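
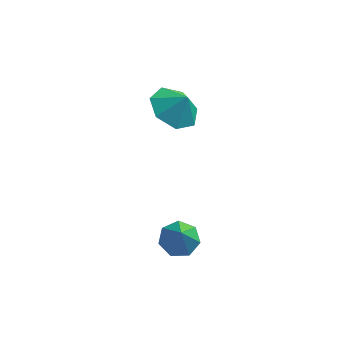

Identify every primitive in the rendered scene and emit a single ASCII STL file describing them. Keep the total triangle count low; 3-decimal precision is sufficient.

solid 
facet normal -0.128 0.482 -0.867
outer loop
vertex -2.067 0.307 -3.682
vertex -2.596 -0.27 -3.925
vertex -2.749 0.424 -3.516
endloop
endfacet
facet normal 0.285 0.556 0.781
outer loop
vertex -2.067 0.307 -3.682
vertex -2.749 0.424 -3.516
vertex -2.404 -0.99 -2.635
endloop
endfacet
facet normal -0.129 0.482 -0.866
outer loop
vertex -2.749 0.424 -3.516
vertex -2.596 -0.27 -3.925
vertex -3.316 0.017 -3.658
endloop
endfacet
facet normal -0.472 0.380 0.795
outer loop
vertex -2.749 0.424 -3.516
vertex -3.316 0.017 -3.658
vertex -2.404 -0.99 -2.635
endloop
endfacet
facet normal -0.129 0.483 -0.866
outer loop
vertex -3.316 0.017 -3.658
vertex -2.596 -0.27 -3.925
vertex -3.341 -0.605 -4.001
endloop
endfacet
facet normal -0.831 -0.243 0.501
outer loop
vertex -3.316 0.017 -3.658
vertex -3.341 -0.605 -4.001
vertex -2.404 -0.99 -2.635
endloop
endfacet
facet normal -0.128 0.482 -0.867
outer loop
vertex -3.341 -0.605 -4.001
vertex -2.596 -0.27 -3.925
vertex -2.805 -0.976 -4.287
endloop
endfacet
facet normal -0.521 -0.845 0.119
outer loop
vertex -3.341 -0.605 -4.001
vertex -2.805 -0.976 -4.287
vertex -2.404 -0.99 -2.635
endloop
endfacet
facet normal -0.130 0.483 -0.866
outer loop
vertex -2.805 -0.976 -4.287
vertex -2.596 -0.27 -3.925
vertex -2.112 -0.815 -4.301
endloop
endfacet
facet normal 0.225 -0.972 -0.063
outer loop
vertex -2.805 -0.976 -4.287
vertex -2.112 -0.815 -4.301
vertex -2.404 -0.99 -2.635
endloop
endfacet
facet normal -0.129 0.483 -0.866
outer loop
vertex -2.112 -0.815 -4.301
vertex -2.596 -0.27 -3.925
vertex -1.783 -0.244 -4.032
endloop
endfacet
facet normal 0.843 -0.529 0.092
outer loop
vertex -2.112 -0.815 -4.301
vertex -1.783 -0.244 -4.032
vertex -2.404 -0.99 -2.635
endloop
endfacet
facet normal -0.129 0.483 -0.866
outer loop
vertex -1.783 -0.244 -4.032
vertex -2.596 -0.27 -3.925
vertex -2.067 0.307 -3.682
endloop
endfacet
facet normal 0.871 0.152 0.468
outer loop
vertex -1.783 -0.244 -4.032
vertex -2.067 0.307 -3.682
vertex -2.404 -0.99 -2.635
endloop
endfacet
facet normal -0.533 0.060 -0.844
outer loop
vertex -2.485 2.408 0.688
vertex -3.339 2.781 1.254
vertex -2.534 3.348 0.786
endloop
endfacet
facet normal 0.977 0.029 0.211
outer loop
vertex -2.485 2.408 0.688
vertex -2.534 3.348 0.786
vertex -2.801 2.719 2.106
endloop
endfacet
facet normal -0.533 0.061 -0.844
outer loop
vertex -2.534 3.348 0.786
vertex -3.339 2.781 1.254
vertex -3.189 3.86 1.237
endloop
endfacet
facet normal 0.720 0.558 0.412
outer loop
vertex -2.534 3.348 0.786
vertex -3.189 3.86 1.237
vertex -2.801 2.719 2.106
endloop
endfacet
facet normal -0.533 0.061 -0.844
outer loop
vertex -3.189 3.86 1.237
vertex -3.339 2.781 1.254
vertex -3.957 3.56 1.7
endloop
endfacet
facet normal 0.201 0.636 0.745
outer loop
vertex -3.189 3.86 1.237
vertex -3.957 3.56 1.7
vertex -2.801 2.719 2.106
endloop
endfacet
facet normal -0.532 0.061 -0.844
outer loop
vertex -3.957 3.56 1.7
vertex -3.339 2.781 1.254
vertex -4.26 2.672 1.827
endloop
endfacet
facet normal -0.190 0.202 0.961
outer loop
vertex -3.957 3.56 1.7
vertex -4.26 2.672 1.827
vertex -2.801 2.719 2.106
endloop
endfacet
facet normal -0.532 0.060 -0.844
outer loop
vertex -4.26 2.672 1.827
vertex -3.339 2.781 1.254
vertex -3.869 1.867 1.523
endloop
endfacet
facet normal -0.158 -0.415 0.896
outer loop
vertex -4.26 2.672 1.827
vertex -3.869 1.867 1.523
vertex -2.801 2.719 2.106
endloop
endfacet
facet normal -0.533 0.061 -0.844
outer loop
vertex -3.869 1.867 1.523
vertex -3.339 2.781 1.254
vertex -3.079 1.749 1.015
endloop
endfacet
facet normal 0.273 -0.752 0.599
outer loop
vertex -3.869 1.867 1.523
vertex -3.079 1.749 1.015
vertex -2.801 2.719 2.106
endloop
endfacet
facet normal -0.533 0.061 -0.844
outer loop
vertex -3.079 1.749 1.015
vertex -3.339 2.781 1.254
vertex -2.485 2.408 0.688
endloop
endfacet
facet normal 0.778 -0.555 0.295
outer loop
vertex -3.079 1.749 1.015
vertex -2.485 2.408 0.688
vertex -2.801 2.719 2.106
endloop
endfacet

endsolid


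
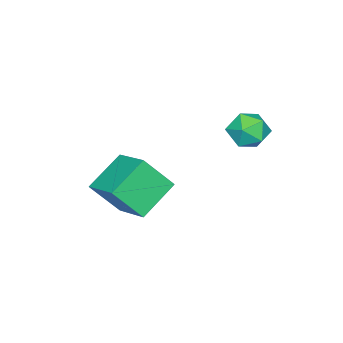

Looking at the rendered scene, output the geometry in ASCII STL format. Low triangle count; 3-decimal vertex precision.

solid 
facet normal -0.131 0.967 0.219
outer loop
vertex -2.294 -0.007 3.687
vertex -3.023 -0.105 3.682
vertex -2.644 -0.195 4.307
endloop
endfacet
facet normal 0.481 0.726 0.492
outer loop
vertex -2.294 -0.007 3.687
vertex -2.644 -0.195 4.307
vertex -2.0 -0.508 4.139
endloop
endfacet
facet normal 0.878 0.476 -0.044
outer loop
vertex -2.294 -0.007 3.687
vertex -2.0 -0.508 4.139
vertex -1.98 -0.612 3.41
endloop
endfacet
facet normal 0.511 0.563 -0.650
outer loop
vertex -2.294 -0.007 3.687
vertex -1.98 -0.612 3.41
vertex -2.613 -0.363 3.128
endloop
endfacet
facet normal -0.113 0.866 -0.487
outer loop
vertex -2.294 -0.007 3.687
vertex -2.613 -0.363 3.128
vertex -3.023 -0.105 3.682
endloop
endfacet
facet normal 0.329 0.179 0.927
outer loop
vertex -2.0 -0.508 4.139
vertex -2.644 -0.195 4.307
vertex -2.547 -0.917 4.412
endloop
endfacet
facet normal -0.663 0.570 0.484
outer loop
vertex -2.644 -0.195 4.307
vertex -3.023 -0.105 3.682
vertex -3.18 -0.668 4.13
endloop
endfacet
facet normal -0.633 0.407 -0.658
outer loop
vertex -3.023 -0.105 3.682
vertex -2.613 -0.363 3.128
vertex -3.16 -0.772 3.401
endloop
endfacet
facet normal 0.378 -0.083 -0.922
outer loop
vertex -2.613 -0.363 3.128
vertex -1.98 -0.612 3.41
vertex -2.516 -1.085 3.233
endloop
endfacet
facet normal 0.973 -0.225 0.059
outer loop
vertex -1.98 -0.612 3.41
vertex -2.0 -0.508 4.139
vertex -2.137 -1.175 3.858
endloop
endfacet
facet normal -0.511 -0.563 0.650
outer loop
vertex -2.866 -1.273 3.853
vertex -2.547 -0.917 4.412
vertex -3.18 -0.668 4.13
endloop
endfacet
facet normal -0.878 -0.476 0.044
outer loop
vertex -2.866 -1.273 3.853
vertex -3.18 -0.668 4.13
vertex -3.16 -0.772 3.401
endloop
endfacet
facet normal -0.481 -0.726 -0.492
outer loop
vertex -2.866 -1.273 3.853
vertex -3.16 -0.772 3.401
vertex -2.516 -1.085 3.233
endloop
endfacet
facet normal 0.131 -0.967 -0.219
outer loop
vertex -2.866 -1.273 3.853
vertex -2.516 -1.085 3.233
vertex -2.137 -1.175 3.858
endloop
endfacet
facet normal 0.113 -0.866 0.487
outer loop
vertex -2.866 -1.273 3.853
vertex -2.137 -1.175 3.858
vertex -2.547 -0.917 4.412
endloop
endfacet
facet normal -0.378 0.083 0.922
outer loop
vertex -3.18 -0.668 4.13
vertex -2.547 -0.917 4.412
vertex -2.644 -0.195 4.307
endloop
endfacet
facet normal -0.973 0.225 -0.059
outer loop
vertex -3.16 -0.772 3.401
vertex -3.18 -0.668 4.13
vertex -3.023 -0.105 3.682
endloop
endfacet
facet normal -0.329 -0.179 -0.927
outer loop
vertex -2.516 -1.085 3.233
vertex -3.16 -0.772 3.401
vertex -2.613 -0.363 3.128
endloop
endfacet
facet normal 0.663 -0.570 -0.484
outer loop
vertex -2.137 -1.175 3.858
vertex -2.516 -1.085 3.233
vertex -1.98 -0.612 3.41
endloop
endfacet
facet normal 0.633 -0.407 0.658
outer loop
vertex -2.547 -0.917 4.412
vertex -2.137 -1.175 3.858
vertex -2.0 -0.508 4.139
endloop
endfacet
facet normal -0.842 0.165 0.513
outer loop
vertex -1.848 -4.751 1.554
vertex -1.231 -3.462 2.153
vertex -2.375 -3.983 0.443
endloop
endfacet
facet normal -0.398 -0.832 -0.386
outer loop
vertex -1.069 -4.238 -0.353
vertex -1.848 -4.751 1.554
vertex -2.375 -3.983 0.443
endloop
endfacet
facet normal -0.842 0.165 0.513
outer loop
vertex -2.375 -3.983 0.443
vertex -1.231 -3.462 2.153
vertex -1.758 -2.694 1.042
endloop
endfacet
facet normal -0.363 0.530 -0.766
outer loop
vertex -1.758 -2.694 1.042
vertex -1.069 -4.238 -0.353
vertex -2.375 -3.983 0.443
endloop
endfacet
facet normal 0.363 -0.530 0.766
outer loop
vertex -1.848 -4.751 1.554
vertex 0.075 -3.717 1.357
vertex -1.231 -3.462 2.153
endloop
endfacet
facet normal -0.398 -0.832 -0.386
outer loop
vertex -0.542 -5.006 0.758
vertex -1.848 -4.751 1.554
vertex -1.069 -4.238 -0.353
endloop
endfacet
facet normal 0.363 -0.530 0.766
outer loop
vertex -0.542 -5.006 0.758
vertex 0.075 -3.717 1.357
vertex -1.848 -4.751 1.554
endloop
endfacet
facet normal 0.398 0.832 0.386
outer loop
vertex -1.231 -3.462 2.153
vertex 0.075 -3.717 1.357
vertex -1.758 -2.694 1.042
endloop
endfacet
facet normal -0.363 0.530 -0.766
outer loop
vertex -0.452 -2.949 0.246
vertex -1.069 -4.238 -0.353
vertex -1.758 -2.694 1.042
endloop
endfacet
facet normal 0.398 0.832 0.386
outer loop
vertex -1.758 -2.694 1.042
vertex 0.075 -3.717 1.357
vertex -0.452 -2.949 0.246
endloop
endfacet
facet normal 0.842 -0.165 -0.513
outer loop
vertex -0.452 -2.949 0.246
vertex -0.542 -5.006 0.758
vertex -1.069 -4.238 -0.353
endloop
endfacet
facet normal 0.842 -0.165 -0.513
outer loop
vertex 0.075 -3.717 1.357
vertex -0.542 -5.006 0.758
vertex -0.452 -2.949 0.246
endloop
endfacet

endsolid


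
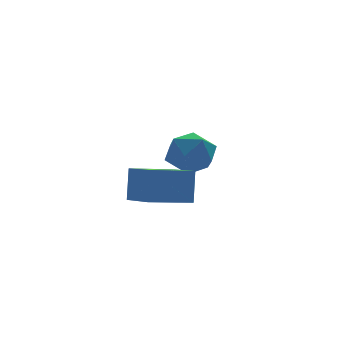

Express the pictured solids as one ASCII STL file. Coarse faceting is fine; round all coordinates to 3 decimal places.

solid 
facet normal -0.979 -0.033 0.202
outer loop
vertex 0.376 -2.653 -1.888
vertex 0.232 -1.168 -2.343
vertex 0.125 -3.069 -3.169
endloop
endfacet
facet normal 0.092 -0.952 0.291
outer loop
vertex 1.808 -3.012 -3.517
vertex 0.376 -2.653 -1.888
vertex 0.125 -3.069 -3.169
endloop
endfacet
facet normal -0.979 -0.033 0.203
outer loop
vertex 0.125 -3.069 -3.169
vertex 0.232 -1.168 -2.343
vertex -0.019 -1.584 -3.623
endloop
endfacet
facet normal -0.183 -0.304 -0.935
outer loop
vertex -0.019 -1.584 -3.623
vertex 1.808 -3.012 -3.517
vertex 0.125 -3.069 -3.169
endloop
endfacet
facet normal 0.183 0.304 0.935
outer loop
vertex 0.376 -2.653 -1.888
vertex 1.915 -1.111 -2.691
vertex 0.232 -1.168 -2.343
endloop
endfacet
facet normal 0.093 -0.952 0.291
outer loop
vertex 2.059 -2.596 -2.237
vertex 0.376 -2.653 -1.888
vertex 1.808 -3.012 -3.517
endloop
endfacet
facet normal 0.184 0.304 0.935
outer loop
vertex 2.059 -2.596 -2.237
vertex 1.915 -1.111 -2.691
vertex 0.376 -2.653 -1.888
endloop
endfacet
facet normal -0.092 0.952 -0.291
outer loop
vertex 0.232 -1.168 -2.343
vertex 1.915 -1.111 -2.691
vertex -0.019 -1.584 -3.623
endloop
endfacet
facet normal -0.184 -0.304 -0.935
outer loop
vertex 1.664 -1.527 -3.972
vertex 1.808 -3.012 -3.517
vertex -0.019 -1.584 -3.623
endloop
endfacet
facet normal -0.093 0.952 -0.291
outer loop
vertex -0.019 -1.584 -3.623
vertex 1.915 -1.111 -2.691
vertex 1.664 -1.527 -3.972
endloop
endfacet
facet normal 0.979 0.033 -0.203
outer loop
vertex 1.664 -1.527 -3.972
vertex 2.059 -2.596 -2.237
vertex 1.808 -3.012 -3.517
endloop
endfacet
facet normal 0.979 0.033 -0.202
outer loop
vertex 1.915 -1.111 -2.691
vertex 2.059 -2.596 -2.237
vertex 1.664 -1.527 -3.972
endloop
endfacet
facet normal -0.918 -0.241 0.316
outer loop
vertex 2.941 1.985 -3.547
vertex 3.327 1.084 -3.113
vertex 3.29 1.985 -2.533
endloop
endfacet
facet normal -0.836 0.467 0.288
outer loop
vertex 2.941 1.985 -3.547
vertex 3.29 1.985 -2.533
vertex 3.526 2.806 -3.181
endloop
endfacet
facet normal -0.664 0.643 -0.382
outer loop
vertex 2.941 1.985 -3.547
vertex 3.526 2.806 -3.181
vertex 3.709 2.412 -4.162
endloop
endfacet
facet normal -0.639 0.043 -0.768
outer loop
vertex 2.941 1.985 -3.547
vertex 3.709 2.412 -4.162
vertex 3.586 1.348 -4.119
endloop
endfacet
facet normal -0.796 -0.503 -0.337
outer loop
vertex 2.941 1.985 -3.547
vertex 3.586 1.348 -4.119
vertex 3.327 1.084 -3.113
endloop
endfacet
facet normal -0.288 0.643 0.710
outer loop
vertex 3.526 2.806 -3.181
vertex 3.29 1.985 -2.533
vertex 4.274 2.412 -2.521
endloop
endfacet
facet normal -0.421 -0.503 0.755
outer loop
vertex 3.29 1.985 -2.533
vertex 3.327 1.084 -3.113
vertex 4.151 1.348 -2.478
endloop
endfacet
facet normal -0.223 -0.927 -0.301
outer loop
vertex 3.327 1.084 -3.113
vertex 3.586 1.348 -4.119
vertex 4.334 0.954 -3.459
endloop
endfacet
facet normal 0.031 -0.044 -0.999
outer loop
vertex 3.586 1.348 -4.119
vertex 3.709 2.412 -4.162
vertex 4.57 1.775 -4.107
endloop
endfacet
facet normal -0.009 0.927 -0.374
outer loop
vertex 3.709 2.412 -4.162
vertex 3.526 2.806 -3.181
vertex 4.533 2.676 -3.527
endloop
endfacet
facet normal 0.639 -0.043 0.768
outer loop
vertex 4.919 1.775 -3.093
vertex 4.274 2.412 -2.521
vertex 4.151 1.348 -2.478
endloop
endfacet
facet normal 0.664 -0.643 0.382
outer loop
vertex 4.919 1.775 -3.093
vertex 4.151 1.348 -2.478
vertex 4.334 0.954 -3.459
endloop
endfacet
facet normal 0.836 -0.467 -0.288
outer loop
vertex 4.919 1.775 -3.093
vertex 4.334 0.954 -3.459
vertex 4.57 1.775 -4.107
endloop
endfacet
facet normal 0.918 0.241 -0.316
outer loop
vertex 4.919 1.775 -3.093
vertex 4.57 1.775 -4.107
vertex 4.533 2.676 -3.527
endloop
endfacet
facet normal 0.796 0.503 0.337
outer loop
vertex 4.919 1.775 -3.093
vertex 4.533 2.676 -3.527
vertex 4.274 2.412 -2.521
endloop
endfacet
facet normal -0.031 0.044 0.999
outer loop
vertex 4.151 1.348 -2.478
vertex 4.274 2.412 -2.521
vertex 3.29 1.985 -2.533
endloop
endfacet
facet normal 0.009 -0.927 0.374
outer loop
vertex 4.334 0.954 -3.459
vertex 4.151 1.348 -2.478
vertex 3.327 1.084 -3.113
endloop
endfacet
facet normal 0.288 -0.643 -0.710
outer loop
vertex 4.57 1.775 -4.107
vertex 4.334 0.954 -3.459
vertex 3.586 1.348 -4.119
endloop
endfacet
facet normal 0.421 0.503 -0.755
outer loop
vertex 4.533 2.676 -3.527
vertex 4.57 1.775 -4.107
vertex 3.709 2.412 -4.162
endloop
endfacet
facet normal 0.223 0.927 0.301
outer loop
vertex 4.274 2.412 -2.521
vertex 4.533 2.676 -3.527
vertex 3.526 2.806 -3.181
endloop
endfacet

endsolid


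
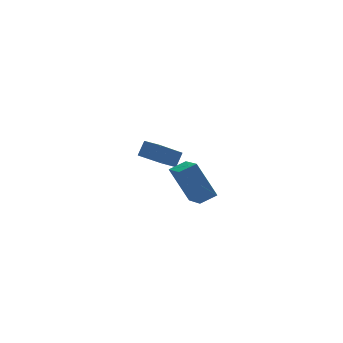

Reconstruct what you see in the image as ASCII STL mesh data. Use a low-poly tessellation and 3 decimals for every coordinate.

solid 
facet normal -0.362 0.424 0.830
outer loop
vertex -1.173 -3.558 -0.22
vertex -0.251 -3.355 0.079
vertex -1.253 -1.891 -1.106
endloop
endfacet
facet normal -0.931 -0.205 -0.302
outer loop
vertex -0.469 -2.805 -2.899
vertex -1.173 -3.558 -0.22
vertex -1.253 -1.891 -1.106
endloop
endfacet
facet normal -0.363 0.423 0.830
outer loop
vertex -1.253 -1.891 -1.106
vertex -0.251 -3.355 0.079
vertex -0.331 -1.687 -0.807
endloop
endfacet
facet normal -0.043 0.882 -0.469
outer loop
vertex -0.331 -1.687 -0.807
vertex -0.469 -2.805 -2.899
vertex -1.253 -1.891 -1.106
endloop
endfacet
facet normal 0.042 -0.882 0.468
outer loop
vertex -1.173 -3.558 -0.22
vertex 0.533 -4.269 -1.714
vertex -0.251 -3.355 0.079
endloop
endfacet
facet normal -0.931 -0.205 -0.302
outer loop
vertex -0.389 -4.473 -2.013
vertex -1.173 -3.558 -0.22
vertex -0.469 -2.805 -2.899
endloop
endfacet
facet normal 0.043 -0.882 0.469
outer loop
vertex -0.389 -4.473 -2.013
vertex 0.533 -4.269 -1.714
vertex -1.173 -3.558 -0.22
endloop
endfacet
facet normal 0.931 0.205 0.302
outer loop
vertex -0.251 -3.355 0.079
vertex 0.533 -4.269 -1.714
vertex -0.331 -1.687 -0.807
endloop
endfacet
facet normal -0.042 0.882 -0.469
outer loop
vertex 0.453 -2.602 -2.6
vertex -0.469 -2.805 -2.899
vertex -0.331 -1.687 -0.807
endloop
endfacet
facet normal 0.931 0.205 0.302
outer loop
vertex -0.331 -1.687 -0.807
vertex 0.533 -4.269 -1.714
vertex 0.453 -2.602 -2.6
endloop
endfacet
facet normal 0.362 -0.424 -0.830
outer loop
vertex 0.453 -2.602 -2.6
vertex -0.389 -4.473 -2.013
vertex -0.469 -2.805 -2.899
endloop
endfacet
facet normal 0.363 -0.424 -0.830
outer loop
vertex 0.533 -4.269 -1.714
vertex -0.389 -4.473 -2.013
vertex 0.453 -2.602 -2.6
endloop
endfacet
facet normal -0.676 -0.366 0.640
outer loop
vertex -0.647 2.31 -2.091
vertex -1.229 3.149 -2.225
vertex -1.111 1.87 -2.833
endloop
endfacet
facet normal 0.565 -0.815 0.130
outer loop
vertex 0.329 2.651 -4.195
vertex -0.647 2.31 -2.091
vertex -1.111 1.87 -2.833
endloop
endfacet
facet normal -0.676 -0.366 0.640
outer loop
vertex -1.111 1.87 -2.833
vertex -1.229 3.149 -2.225
vertex -1.693 2.709 -2.967
endloop
endfacet
facet normal -0.473 -0.449 -0.758
outer loop
vertex -1.693 2.709 -2.967
vertex 0.329 2.651 -4.195
vertex -1.111 1.87 -2.833
endloop
endfacet
facet normal 0.473 0.449 0.758
outer loop
vertex -0.647 2.31 -2.091
vertex 0.211 3.93 -3.587
vertex -1.229 3.149 -2.225
endloop
endfacet
facet normal 0.565 -0.815 0.130
outer loop
vertex 0.793 3.091 -3.453
vertex -0.647 2.31 -2.091
vertex 0.329 2.651 -4.195
endloop
endfacet
facet normal 0.473 0.449 0.758
outer loop
vertex 0.793 3.091 -3.453
vertex 0.211 3.93 -3.587
vertex -0.647 2.31 -2.091
endloop
endfacet
facet normal -0.565 0.815 -0.130
outer loop
vertex -1.229 3.149 -2.225
vertex 0.211 3.93 -3.587
vertex -1.693 2.709 -2.967
endloop
endfacet
facet normal -0.473 -0.449 -0.758
outer loop
vertex -0.253 3.49 -4.329
vertex 0.329 2.651 -4.195
vertex -1.693 2.709 -2.967
endloop
endfacet
facet normal -0.565 0.815 -0.130
outer loop
vertex -1.693 2.709 -2.967
vertex 0.211 3.93 -3.587
vertex -0.253 3.49 -4.329
endloop
endfacet
facet normal 0.676 0.366 -0.640
outer loop
vertex -0.253 3.49 -4.329
vertex 0.793 3.091 -3.453
vertex 0.329 2.651 -4.195
endloop
endfacet
facet normal 0.676 0.366 -0.640
outer loop
vertex 0.211 3.93 -3.587
vertex 0.793 3.091 -3.453
vertex -0.253 3.49 -4.329
endloop
endfacet

endsolid


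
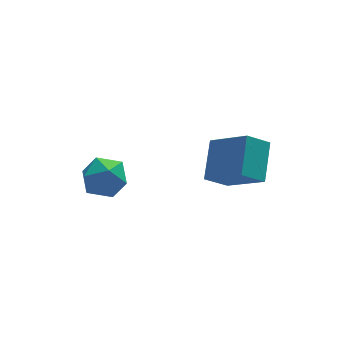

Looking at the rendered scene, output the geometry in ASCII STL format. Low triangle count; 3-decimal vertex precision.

solid 
facet normal -0.991 0.116 -0.069
outer loop
vertex -1.269 2.557 0.112
vertex -1.345 1.586 -0.43
vertex -1.42 1.611 0.682
endloop
endfacet
facet normal -0.738 0.431 0.519
outer loop
vertex -1.269 2.557 0.112
vertex -1.42 1.611 0.682
vertex -0.707 2.38 1.058
endloop
endfacet
facet normal -0.252 0.913 0.321
outer loop
vertex -1.269 2.557 0.112
vertex -0.707 2.38 1.058
vertex -0.191 2.831 0.179
endloop
endfacet
facet normal -0.204 0.897 -0.392
outer loop
vertex -1.269 2.557 0.112
vertex -0.191 2.831 0.179
vertex -0.585 2.34 -0.741
endloop
endfacet
facet normal -0.660 0.405 -0.633
outer loop
vertex -1.269 2.557 0.112
vertex -0.585 2.34 -0.741
vertex -1.345 1.586 -0.43
endloop
endfacet
facet normal -0.408 -0.067 0.910
outer loop
vertex -0.707 2.38 1.058
vertex -1.42 1.611 0.682
vertex -0.435 1.3 1.101
endloop
endfacet
facet normal -0.817 -0.576 -0.042
outer loop
vertex -1.42 1.611 0.682
vertex -1.345 1.586 -0.43
vertex -0.829 0.809 0.181
endloop
endfacet
facet normal -0.282 -0.109 -0.953
outer loop
vertex -1.345 1.586 -0.43
vertex -0.585 2.34 -0.741
vertex -0.313 1.26 -0.698
endloop
endfacet
facet normal 0.457 0.689 -0.563
outer loop
vertex -0.585 2.34 -0.741
vertex -0.191 2.831 0.179
vertex 0.4 2.029 -0.322
endloop
endfacet
facet normal 0.379 0.714 0.589
outer loop
vertex -0.191 2.831 0.179
vertex -0.707 2.38 1.058
vertex 0.325 2.054 0.79
endloop
endfacet
facet normal 0.204 -0.897 0.392
outer loop
vertex 0.249 1.083 0.248
vertex -0.435 1.3 1.101
vertex -0.829 0.809 0.181
endloop
endfacet
facet normal 0.252 -0.913 -0.321
outer loop
vertex 0.249 1.083 0.248
vertex -0.829 0.809 0.181
vertex -0.313 1.26 -0.698
endloop
endfacet
facet normal 0.738 -0.431 -0.519
outer loop
vertex 0.249 1.083 0.248
vertex -0.313 1.26 -0.698
vertex 0.4 2.029 -0.322
endloop
endfacet
facet normal 0.991 -0.116 0.069
outer loop
vertex 0.249 1.083 0.248
vertex 0.4 2.029 -0.322
vertex 0.325 2.054 0.79
endloop
endfacet
facet normal 0.660 -0.405 0.633
outer loop
vertex 0.249 1.083 0.248
vertex 0.325 2.054 0.79
vertex -0.435 1.3 1.101
endloop
endfacet
facet normal -0.457 -0.689 0.563
outer loop
vertex -0.829 0.809 0.181
vertex -0.435 1.3 1.101
vertex -1.42 1.611 0.682
endloop
endfacet
facet normal -0.379 -0.714 -0.589
outer loop
vertex -0.313 1.26 -0.698
vertex -0.829 0.809 0.181
vertex -1.345 1.586 -0.43
endloop
endfacet
facet normal 0.408 0.067 -0.910
outer loop
vertex 0.4 2.029 -0.322
vertex -0.313 1.26 -0.698
vertex -0.585 2.34 -0.741
endloop
endfacet
facet normal 0.817 0.576 0.042
outer loop
vertex 0.325 2.054 0.79
vertex 0.4 2.029 -0.322
vertex -0.191 2.831 0.179
endloop
endfacet
facet normal 0.282 0.109 0.953
outer loop
vertex -0.435 1.3 1.101
vertex 0.325 2.054 0.79
vertex -0.707 2.38 1.058
endloop
endfacet
facet normal -0.795 -0.048 0.604
outer loop
vertex 4.339 -2.061 5.214
vertex 3.269 -0.658 3.917
vertex 3.664 -3.502 4.212
endloop
endfacet
facet normal 0.488 -0.641 0.592
outer loop
vertex 4.651 -3.442 3.463
vertex 4.339 -2.061 5.214
vertex 3.664 -3.502 4.212
endloop
endfacet
facet normal -0.796 -0.048 0.604
outer loop
vertex 3.664 -3.502 4.212
vertex 3.269 -0.658 3.917
vertex 2.595 -2.098 2.915
endloop
endfacet
facet normal -0.358 -0.766 -0.534
outer loop
vertex 2.595 -2.098 2.915
vertex 4.651 -3.442 3.463
vertex 3.664 -3.502 4.212
endloop
endfacet
facet normal 0.358 0.766 0.533
outer loop
vertex 4.339 -2.061 5.214
vertex 4.256 -0.598 3.168
vertex 3.269 -0.658 3.917
endloop
endfacet
facet normal 0.488 -0.641 0.592
outer loop
vertex 5.325 -2.002 4.465
vertex 4.339 -2.061 5.214
vertex 4.651 -3.442 3.463
endloop
endfacet
facet normal 0.359 0.766 0.533
outer loop
vertex 5.325 -2.002 4.465
vertex 4.256 -0.598 3.168
vertex 4.339 -2.061 5.214
endloop
endfacet
facet normal -0.488 0.641 -0.592
outer loop
vertex 3.269 -0.658 3.917
vertex 4.256 -0.598 3.168
vertex 2.595 -2.098 2.915
endloop
endfacet
facet normal -0.359 -0.766 -0.533
outer loop
vertex 3.581 -2.039 2.166
vertex 4.651 -3.442 3.463
vertex 2.595 -2.098 2.915
endloop
endfacet
facet normal -0.488 0.641 -0.592
outer loop
vertex 2.595 -2.098 2.915
vertex 4.256 -0.598 3.168
vertex 3.581 -2.039 2.166
endloop
endfacet
facet normal 0.795 0.048 -0.604
outer loop
vertex 3.581 -2.039 2.166
vertex 5.325 -2.002 4.465
vertex 4.651 -3.442 3.463
endloop
endfacet
facet normal 0.795 0.048 -0.604
outer loop
vertex 4.256 -0.598 3.168
vertex 5.325 -2.002 4.465
vertex 3.581 -2.039 2.166
endloop
endfacet

endsolid


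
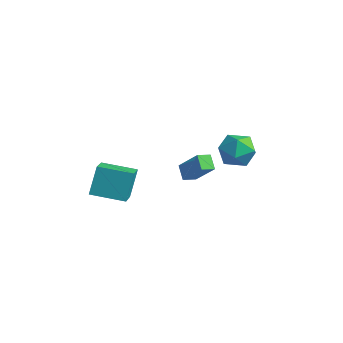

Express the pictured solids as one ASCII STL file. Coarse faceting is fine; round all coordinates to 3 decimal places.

solid 
facet normal -0.658 0.641 -0.395
outer loop
vertex -5.329 -3.309 -0.212
vertex -3.853 -2.004 -0.554
vertex -5.051 -4.064 -1.901
endloop
endfacet
facet normal -0.738 -0.653 0.170
outer loop
vertex -3.827 -5.256 -1.166
vertex -5.329 -3.309 -0.212
vertex -5.051 -4.064 -1.901
endloop
endfacet
facet normal -0.658 0.641 -0.395
outer loop
vertex -5.051 -4.064 -1.901
vertex -3.853 -2.004 -0.554
vertex -3.575 -2.759 -2.242
endloop
endfacet
facet normal 0.149 -0.404 -0.903
outer loop
vertex -3.575 -2.759 -2.242
vertex -3.827 -5.256 -1.166
vertex -5.051 -4.064 -1.901
endloop
endfacet
facet normal -0.148 0.404 0.903
outer loop
vertex -5.329 -3.309 -0.212
vertex -2.629 -3.196 0.181
vertex -3.853 -2.004 -0.554
endloop
endfacet
facet normal -0.738 -0.653 0.170
outer loop
vertex -4.105 -4.501 0.522
vertex -5.329 -3.309 -0.212
vertex -3.827 -5.256 -1.166
endloop
endfacet
facet normal -0.148 0.404 0.903
outer loop
vertex -4.105 -4.501 0.522
vertex -2.629 -3.196 0.181
vertex -5.329 -3.309 -0.212
endloop
endfacet
facet normal 0.738 0.653 -0.170
outer loop
vertex -3.853 -2.004 -0.554
vertex -2.629 -3.196 0.181
vertex -3.575 -2.759 -2.242
endloop
endfacet
facet normal 0.148 -0.404 -0.903
outer loop
vertex -2.351 -3.951 -1.508
vertex -3.827 -5.256 -1.166
vertex -3.575 -2.759 -2.242
endloop
endfacet
facet normal 0.738 0.653 -0.170
outer loop
vertex -3.575 -2.759 -2.242
vertex -2.629 -3.196 0.181
vertex -2.351 -3.951 -1.508
endloop
endfacet
facet normal 0.658 -0.641 0.395
outer loop
vertex -2.351 -3.951 -1.508
vertex -4.105 -4.501 0.522
vertex -3.827 -5.256 -1.166
endloop
endfacet
facet normal 0.658 -0.641 0.395
outer loop
vertex -2.629 -3.196 0.181
vertex -4.105 -4.501 0.522
vertex -2.351 -3.951 -1.508
endloop
endfacet
facet normal -0.565 0.625 0.538
outer loop
vertex -1.898 3.383 0.404
vertex -1.911 2.587 1.315
vertex -1.041 3.424 1.256
endloop
endfacet
facet normal -0.140 0.986 0.093
outer loop
vertex -1.898 3.383 0.404
vertex -1.041 3.424 1.256
vertex -0.746 3.576 0.093
endloop
endfacet
facet normal -0.283 0.769 -0.572
outer loop
vertex -1.898 3.383 0.404
vertex -0.746 3.576 0.093
vertex -1.433 2.832 -0.567
endloop
endfacet
facet normal -0.797 0.276 -0.538
outer loop
vertex -1.898 3.383 0.404
vertex -1.433 2.832 -0.567
vertex -2.154 2.221 0.188
endloop
endfacet
facet normal -0.971 0.186 0.149
outer loop
vertex -1.898 3.383 0.404
vertex -2.154 2.221 0.188
vertex -1.911 2.587 1.315
endloop
endfacet
facet normal 0.535 0.810 0.242
outer loop
vertex -0.746 3.576 0.093
vertex -1.041 3.424 1.256
vertex -0.046 2.899 0.812
endloop
endfacet
facet normal -0.153 0.227 0.962
outer loop
vertex -1.041 3.424 1.256
vertex -1.911 2.587 1.315
vertex -0.767 2.288 1.567
endloop
endfacet
facet normal -0.809 -0.484 0.332
outer loop
vertex -1.911 2.587 1.315
vertex -2.154 2.221 0.188
vertex -1.454 1.544 0.907
endloop
endfacet
facet normal -0.527 -0.340 -0.779
outer loop
vertex -2.154 2.221 0.188
vertex -1.433 2.832 -0.567
vertex -1.159 1.696 -0.256
endloop
endfacet
facet normal 0.304 0.460 -0.834
outer loop
vertex -1.433 2.832 -0.567
vertex -0.746 3.576 0.093
vertex -0.289 2.533 -0.315
endloop
endfacet
facet normal 0.797 -0.276 0.538
outer loop
vertex -0.302 1.737 0.596
vertex -0.046 2.899 0.812
vertex -0.767 2.288 1.567
endloop
endfacet
facet normal 0.283 -0.769 0.572
outer loop
vertex -0.302 1.737 0.596
vertex -0.767 2.288 1.567
vertex -1.454 1.544 0.907
endloop
endfacet
facet normal 0.140 -0.986 -0.093
outer loop
vertex -0.302 1.737 0.596
vertex -1.454 1.544 0.907
vertex -1.159 1.696 -0.256
endloop
endfacet
facet normal 0.565 -0.625 -0.538
outer loop
vertex -0.302 1.737 0.596
vertex -1.159 1.696 -0.256
vertex -0.289 2.533 -0.315
endloop
endfacet
facet normal 0.971 -0.186 -0.149
outer loop
vertex -0.302 1.737 0.596
vertex -0.289 2.533 -0.315
vertex -0.046 2.899 0.812
endloop
endfacet
facet normal 0.527 0.340 0.779
outer loop
vertex -0.767 2.288 1.567
vertex -0.046 2.899 0.812
vertex -1.041 3.424 1.256
endloop
endfacet
facet normal -0.304 -0.460 0.834
outer loop
vertex -1.454 1.544 0.907
vertex -0.767 2.288 1.567
vertex -1.911 2.587 1.315
endloop
endfacet
facet normal -0.535 -0.810 -0.242
outer loop
vertex -1.159 1.696 -0.256
vertex -1.454 1.544 0.907
vertex -2.154 2.221 0.188
endloop
endfacet
facet normal 0.153 -0.227 -0.962
outer loop
vertex -0.289 2.533 -0.315
vertex -1.159 1.696 -0.256
vertex -1.433 2.832 -0.567
endloop
endfacet
facet normal 0.809 0.484 -0.332
outer loop
vertex -0.046 2.899 0.812
vertex -0.289 2.533 -0.315
vertex -0.746 3.576 0.093
endloop
endfacet
facet normal -0.702 0.288 0.652
outer loop
vertex 0.397 -1.433 2.365
vertex 0.523 -0.659 2.159
vertex -0.931 -1.579 1.0
endloop
endfacet
facet normal -0.156 -0.955 0.254
outer loop
vertex -0.243 -1.861 0.361
vertex 0.397 -1.433 2.365
vertex -0.931 -1.579 1.0
endloop
endfacet
facet normal -0.702 0.288 0.652
outer loop
vertex -0.931 -1.579 1.0
vertex 0.523 -0.659 2.159
vertex -0.805 -0.805 0.794
endloop
endfacet
facet normal -0.695 -0.077 -0.715
outer loop
vertex -0.805 -0.805 0.794
vertex -0.243 -1.861 0.361
vertex -0.931 -1.579 1.0
endloop
endfacet
facet normal 0.695 0.077 0.715
outer loop
vertex 0.397 -1.433 2.365
vertex 1.211 -0.941 1.52
vertex 0.523 -0.659 2.159
endloop
endfacet
facet normal -0.156 -0.955 0.254
outer loop
vertex 1.085 -1.715 1.726
vertex 0.397 -1.433 2.365
vertex -0.243 -1.861 0.361
endloop
endfacet
facet normal 0.695 0.077 0.715
outer loop
vertex 1.085 -1.715 1.726
vertex 1.211 -0.941 1.52
vertex 0.397 -1.433 2.365
endloop
endfacet
facet normal 0.156 0.955 -0.254
outer loop
vertex 0.523 -0.659 2.159
vertex 1.211 -0.941 1.52
vertex -0.805 -0.805 0.794
endloop
endfacet
facet normal -0.695 -0.077 -0.715
outer loop
vertex -0.117 -1.087 0.155
vertex -0.243 -1.861 0.361
vertex -0.805 -0.805 0.794
endloop
endfacet
facet normal 0.156 0.955 -0.254
outer loop
vertex -0.805 -0.805 0.794
vertex 1.211 -0.941 1.52
vertex -0.117 -1.087 0.155
endloop
endfacet
facet normal 0.702 -0.288 -0.652
outer loop
vertex -0.117 -1.087 0.155
vertex 1.085 -1.715 1.726
vertex -0.243 -1.861 0.361
endloop
endfacet
facet normal 0.702 -0.288 -0.652
outer loop
vertex 1.211 -0.941 1.52
vertex 1.085 -1.715 1.726
vertex -0.117 -1.087 0.155
endloop
endfacet

endsolid


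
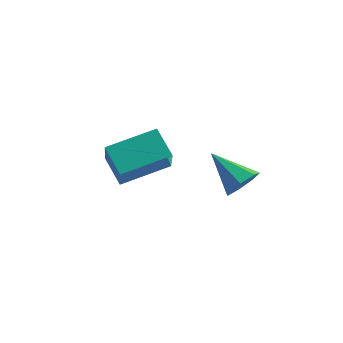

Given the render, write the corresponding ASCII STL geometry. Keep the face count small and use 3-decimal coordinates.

solid 
facet normal -0.700 -0.672 -0.243
outer loop
vertex -3.822 -2.908 0.074
vertex -4.326 -1.865 -1.356
vertex -2.997 -3.504 -0.652
endloop
endfacet
facet normal 0.274 -0.567 0.777
outer loop
vertex -1.654 -2.215 -0.184
vertex -3.822 -2.908 0.074
vertex -2.997 -3.504 -0.652
endloop
endfacet
facet normal -0.699 -0.672 -0.244
outer loop
vertex -2.997 -3.504 -0.652
vertex -4.326 -1.865 -1.356
vertex -3.501 -2.461 -2.081
endloop
endfacet
facet normal 0.660 -0.477 -0.581
outer loop
vertex -3.501 -2.461 -2.081
vertex -1.654 -2.215 -0.184
vertex -2.997 -3.504 -0.652
endloop
endfacet
facet normal -0.660 0.477 0.580
outer loop
vertex -3.822 -2.908 0.074
vertex -2.983 -0.576 -0.888
vertex -4.326 -1.865 -1.356
endloop
endfacet
facet normal 0.274 -0.567 0.777
outer loop
vertex -2.479 -1.619 0.541
vertex -3.822 -2.908 0.074
vertex -1.654 -2.215 -0.184
endloop
endfacet
facet normal -0.660 0.477 0.581
outer loop
vertex -2.479 -1.619 0.541
vertex -2.983 -0.576 -0.888
vertex -3.822 -2.908 0.074
endloop
endfacet
facet normal -0.273 0.567 -0.777
outer loop
vertex -4.326 -1.865 -1.356
vertex -2.983 -0.576 -0.888
vertex -3.501 -2.461 -2.081
endloop
endfacet
facet normal 0.660 -0.477 -0.581
outer loop
vertex -2.158 -1.172 -1.614
vertex -1.654 -2.215 -0.184
vertex -3.501 -2.461 -2.081
endloop
endfacet
facet normal -0.274 0.567 -0.777
outer loop
vertex -3.501 -2.461 -2.081
vertex -2.983 -0.576 -0.888
vertex -2.158 -1.172 -1.614
endloop
endfacet
facet normal 0.699 0.672 0.244
outer loop
vertex -2.158 -1.172 -1.614
vertex -2.479 -1.619 0.541
vertex -1.654 -2.215 -0.184
endloop
endfacet
facet normal 0.700 0.672 0.244
outer loop
vertex -2.983 -0.576 -0.888
vertex -2.479 -1.619 0.541
vertex -2.158 -1.172 -1.614
endloop
endfacet
facet normal 0.807 -0.272 -0.525
outer loop
vertex -0.103 1.571 -3.414
vertex -0.532 1.578 -4.077
vertex -0.121 2.168 -3.751
endloop
endfacet
facet normal 0.249 0.482 0.840
outer loop
vertex -0.103 1.571 -3.414
vertex -0.121 2.168 -3.751
vertex -1.968 2.062 -3.143
endloop
endfacet
facet normal 0.807 -0.272 -0.525
outer loop
vertex -0.121 2.168 -3.751
vertex -0.532 1.578 -4.077
vertex -0.449 2.32 -4.334
endloop
endfacet
facet normal 0.023 0.971 0.240
outer loop
vertex -0.121 2.168 -3.751
vertex -0.449 2.32 -4.334
vertex -1.968 2.062 -3.143
endloop
endfacet
facet normal 0.807 -0.272 -0.524
outer loop
vertex -0.449 2.32 -4.334
vertex -0.532 1.578 -4.077
vertex -0.839 1.913 -4.723
endloop
endfacet
facet normal -0.446 0.804 -0.394
outer loop
vertex -0.449 2.32 -4.334
vertex -0.839 1.913 -4.723
vertex -1.968 2.062 -3.143
endloop
endfacet
facet normal 0.806 -0.273 -0.525
outer loop
vertex -0.839 1.913 -4.723
vertex -0.532 1.578 -4.077
vertex -0.999 1.254 -4.626
endloop
endfacet
facet normal -0.804 0.109 -0.585
outer loop
vertex -0.839 1.913 -4.723
vertex -0.999 1.254 -4.626
vertex -1.968 2.062 -3.143
endloop
endfacet
facet normal 0.806 -0.272 -0.525
outer loop
vertex -0.999 1.254 -4.626
vertex -0.532 1.578 -4.077
vertex -0.807 0.838 -4.116
endloop
endfacet
facet normal -0.783 -0.593 -0.189
outer loop
vertex -0.999 1.254 -4.626
vertex -0.807 0.838 -4.116
vertex -1.968 2.062 -3.143
endloop
endfacet
facet normal 0.806 -0.272 -0.526
outer loop
vertex -0.807 0.838 -4.116
vertex -0.532 1.578 -4.077
vertex -0.408 0.979 -3.577
endloop
endfacet
facet normal -0.398 -0.772 0.496
outer loop
vertex -0.807 0.838 -4.116
vertex -0.408 0.979 -3.577
vertex -1.968 2.062 -3.143
endloop
endfacet
facet normal 0.807 -0.271 -0.525
outer loop
vertex -0.408 0.979 -3.577
vertex -0.532 1.578 -4.077
vertex -0.103 1.571 -3.414
endloop
endfacet
facet normal 0.061 -0.294 0.954
outer loop
vertex -0.408 0.979 -3.577
vertex -0.103 1.571 -3.414
vertex -1.968 2.062 -3.143
endloop
endfacet

endsolid


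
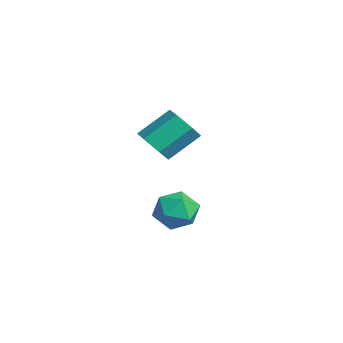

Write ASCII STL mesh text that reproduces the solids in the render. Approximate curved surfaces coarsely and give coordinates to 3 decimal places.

solid 
facet normal -0.888 0.354 0.294
outer loop
vertex -0.995 2.899 -0.071
vertex -1.176 2.289 0.116
vertex -0.873 2.692 0.546
endloop
endfacet
facet normal -0.382 0.851 0.361
outer loop
vertex -0.995 2.899 -0.071
vertex -0.873 2.692 0.546
vertex -0.415 3.038 0.216
endloop
endfacet
facet normal -0.089 0.955 -0.283
outer loop
vertex -0.995 2.899 -0.071
vertex -0.415 3.038 0.216
vertex -0.434 2.848 -0.419
endloop
endfacet
facet normal -0.415 0.521 -0.746
outer loop
vertex -0.995 2.899 -0.071
vertex -0.434 2.848 -0.419
vertex -0.904 2.386 -0.48
endloop
endfacet
facet normal -0.908 0.150 -0.390
outer loop
vertex -0.995 2.899 -0.071
vertex -0.904 2.386 -0.48
vertex -1.176 2.289 0.116
endloop
endfacet
facet normal 0.124 0.594 0.795
outer loop
vertex -0.415 3.038 0.216
vertex -0.873 2.692 0.546
vertex -0.236 2.514 0.58
endloop
endfacet
facet normal -0.695 -0.210 0.687
outer loop
vertex -0.873 2.692 0.546
vertex -1.176 2.289 0.116
vertex -0.706 2.052 0.519
endloop
endfacet
facet normal -0.728 -0.541 -0.420
outer loop
vertex -1.176 2.289 0.116
vertex -0.904 2.386 -0.48
vertex -0.725 1.862 -0.116
endloop
endfacet
facet normal 0.070 0.060 -0.996
outer loop
vertex -0.904 2.386 -0.48
vertex -0.434 2.848 -0.419
vertex -0.267 2.208 -0.446
endloop
endfacet
facet normal 0.596 0.764 -0.246
outer loop
vertex -0.434 2.848 -0.419
vertex -0.415 3.038 0.216
vertex 0.036 2.611 -0.016
endloop
endfacet
facet normal 0.415 -0.521 0.746
outer loop
vertex -0.145 2.001 0.171
vertex -0.236 2.514 0.58
vertex -0.706 2.052 0.519
endloop
endfacet
facet normal 0.089 -0.955 0.283
outer loop
vertex -0.145 2.001 0.171
vertex -0.706 2.052 0.519
vertex -0.725 1.862 -0.116
endloop
endfacet
facet normal 0.382 -0.851 -0.361
outer loop
vertex -0.145 2.001 0.171
vertex -0.725 1.862 -0.116
vertex -0.267 2.208 -0.446
endloop
endfacet
facet normal 0.888 -0.354 -0.294
outer loop
vertex -0.145 2.001 0.171
vertex -0.267 2.208 -0.446
vertex 0.036 2.611 -0.016
endloop
endfacet
facet normal 0.908 -0.150 0.390
outer loop
vertex -0.145 2.001 0.171
vertex 0.036 2.611 -0.016
vertex -0.236 2.514 0.58
endloop
endfacet
facet normal -0.070 -0.060 0.996
outer loop
vertex -0.706 2.052 0.519
vertex -0.236 2.514 0.58
vertex -0.873 2.692 0.546
endloop
endfacet
facet normal -0.596 -0.764 0.246
outer loop
vertex -0.725 1.862 -0.116
vertex -0.706 2.052 0.519
vertex -1.176 2.289 0.116
endloop
endfacet
facet normal -0.124 -0.594 -0.795
outer loop
vertex -0.267 2.208 -0.446
vertex -0.725 1.862 -0.116
vertex -0.904 2.386 -0.48
endloop
endfacet
facet normal 0.695 0.210 -0.687
outer loop
vertex 0.036 2.611 -0.016
vertex -0.267 2.208 -0.446
vertex -0.434 2.848 -0.419
endloop
endfacet
facet normal 0.728 0.541 0.420
outer loop
vertex -0.236 2.514 0.58
vertex 0.036 2.611 -0.016
vertex -0.415 3.038 0.216
endloop
endfacet
facet normal 0.059 -0.787 -0.614
outer loop
vertex -3.028 2.788 0.968
vertex -3.634 2.792 0.905
vertex -3.286 3.116 0.523
endloop
endfacet
facet normal 0.904 0.303 -0.301
outer loop
vertex -3.028 2.788 0.968
vertex -3.286 3.116 0.523
vertex -3.099 3.725 1.698
endloop
endfacet
facet normal 0.904 0.304 -0.302
outer loop
vertex -3.099 3.725 1.698
vertex -3.286 3.116 0.523
vertex -3.358 4.053 1.253
endloop
endfacet
facet normal -0.060 0.787 0.615
outer loop
vertex -3.099 3.725 1.698
vertex -3.358 4.053 1.253
vertex -3.706 3.728 1.635
endloop
endfacet
facet normal 0.060 -0.787 -0.613
outer loop
vertex -3.286 3.116 0.523
vertex -3.634 2.792 0.905
vertex -3.893 3.119 0.46
endloop
endfacet
facet normal 0.084 0.616 -0.783
outer loop
vertex -3.286 3.116 0.523
vertex -3.893 3.119 0.46
vertex -3.358 4.053 1.253
endloop
endfacet
facet normal 0.084 0.616 -0.783
outer loop
vertex -3.358 4.053 1.253
vertex -3.893 3.119 0.46
vertex -3.964 4.056 1.19
endloop
endfacet
facet normal -0.060 0.787 0.615
outer loop
vertex -3.358 4.053 1.253
vertex -3.964 4.056 1.19
vertex -3.706 3.728 1.635
endloop
endfacet
facet normal 0.060 -0.787 -0.613
outer loop
vertex -3.893 3.119 0.46
vertex -3.634 2.792 0.905
vertex -4.241 2.795 0.842
endloop
endfacet
facet normal -0.819 0.313 -0.481
outer loop
vertex -3.893 3.119 0.46
vertex -4.241 2.795 0.842
vertex -3.964 4.056 1.19
endloop
endfacet
facet normal -0.819 0.313 -0.481
outer loop
vertex -3.964 4.056 1.19
vertex -4.241 2.795 0.842
vertex -4.312 3.732 1.572
endloop
endfacet
facet normal -0.059 0.787 0.614
outer loop
vertex -3.964 4.056 1.19
vertex -4.312 3.732 1.572
vertex -3.706 3.728 1.635
endloop
endfacet
facet normal 0.060 -0.787 -0.615
outer loop
vertex -4.241 2.795 0.842
vertex -3.634 2.792 0.905
vertex -3.982 2.467 1.287
endloop
endfacet
facet normal -0.904 -0.304 0.302
outer loop
vertex -4.241 2.795 0.842
vertex -3.982 2.467 1.287
vertex -4.312 3.732 1.572
endloop
endfacet
facet normal -0.904 -0.304 0.300
outer loop
vertex -4.312 3.732 1.572
vertex -3.982 2.467 1.287
vertex -4.054 3.404 2.017
endloop
endfacet
facet normal -0.059 0.787 0.614
outer loop
vertex -4.312 3.732 1.572
vertex -4.054 3.404 2.017
vertex -3.706 3.728 1.635
endloop
endfacet
facet normal 0.060 -0.787 -0.615
outer loop
vertex -3.982 2.467 1.287
vertex -3.634 2.792 0.905
vertex -3.376 2.464 1.35
endloop
endfacet
facet normal -0.084 -0.616 0.783
outer loop
vertex -3.982 2.467 1.287
vertex -3.376 2.464 1.35
vertex -4.054 3.404 2.017
endloop
endfacet
facet normal -0.084 -0.616 0.783
outer loop
vertex -4.054 3.404 2.017
vertex -3.376 2.464 1.35
vertex -3.447 3.401 2.08
endloop
endfacet
facet normal -0.060 0.787 0.613
outer loop
vertex -4.054 3.404 2.017
vertex -3.447 3.401 2.08
vertex -3.706 3.728 1.635
endloop
endfacet
facet normal 0.059 -0.787 -0.614
outer loop
vertex -3.376 2.464 1.35
vertex -3.634 2.792 0.905
vertex -3.028 2.788 0.968
endloop
endfacet
facet normal 0.819 -0.313 0.481
outer loop
vertex -3.376 2.464 1.35
vertex -3.028 2.788 0.968
vertex -3.447 3.401 2.08
endloop
endfacet
facet normal 0.819 -0.313 0.481
outer loop
vertex -3.447 3.401 2.08
vertex -3.028 2.788 0.968
vertex -3.099 3.725 1.698
endloop
endfacet
facet normal -0.060 0.787 0.613
outer loop
vertex -3.447 3.401 2.08
vertex -3.099 3.725 1.698
vertex -3.706 3.728 1.635
endloop
endfacet

endsolid


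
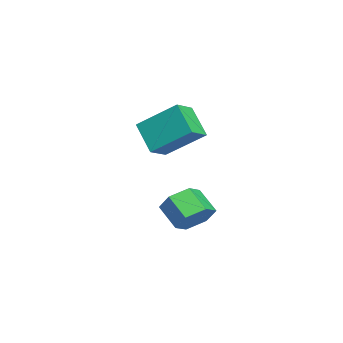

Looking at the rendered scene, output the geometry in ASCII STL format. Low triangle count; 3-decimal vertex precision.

solid 
facet normal 0.614 0.517 -0.596
outer loop
vertex 1.568 -0.531 -1.874
vertex 1.178 -0.936 -2.627
vertex 0.827 -0.132 -2.291
endloop
endfacet
facet normal 0.024 0.743 0.669
outer loop
vertex 1.568 -0.531 -1.874
vertex 0.827 -0.132 -2.291
vertex 0.752 -1.219 -1.08
endloop
endfacet
facet normal 0.024 0.743 0.669
outer loop
vertex 0.752 -1.219 -1.08
vertex 0.827 -0.132 -2.291
vertex 0.01 -0.82 -1.497
endloop
endfacet
facet normal -0.614 -0.518 0.596
outer loop
vertex 0.752 -1.219 -1.08
vertex 0.01 -0.82 -1.497
vertex 0.362 -1.624 -1.833
endloop
endfacet
facet normal 0.613 0.517 -0.597
outer loop
vertex 0.827 -0.132 -2.291
vertex 1.178 -0.936 -2.627
vertex 0.436 -0.537 -3.044
endloop
endfacet
facet normal -0.671 0.740 -0.049
outer loop
vertex 0.827 -0.132 -2.291
vertex 0.436 -0.537 -3.044
vertex 0.01 -0.82 -1.497
endloop
endfacet
facet normal -0.672 0.739 -0.050
outer loop
vertex 0.01 -0.82 -1.497
vertex 0.436 -0.537 -3.044
vertex -0.38 -1.225 -2.25
endloop
endfacet
facet normal -0.614 -0.518 0.596
outer loop
vertex 0.01 -0.82 -1.497
vertex -0.38 -1.225 -2.25
vertex 0.362 -1.624 -1.833
endloop
endfacet
facet normal 0.614 0.518 -0.596
outer loop
vertex 0.436 -0.537 -3.044
vertex 1.178 -0.936 -2.627
vertex 0.788 -1.341 -3.38
endloop
endfacet
facet normal -0.696 -0.004 -0.718
outer loop
vertex 0.436 -0.537 -3.044
vertex 0.788 -1.341 -3.38
vertex -0.38 -1.225 -2.25
endloop
endfacet
facet normal -0.696 -0.004 -0.718
outer loop
vertex -0.38 -1.225 -2.25
vertex 0.788 -1.341 -3.38
vertex -0.028 -2.029 -2.586
endloop
endfacet
facet normal -0.614 -0.518 0.596
outer loop
vertex -0.38 -1.225 -2.25
vertex -0.028 -2.029 -2.586
vertex 0.362 -1.624 -1.833
endloop
endfacet
facet normal 0.614 0.518 -0.596
outer loop
vertex 0.788 -1.341 -3.38
vertex 1.178 -0.936 -2.627
vertex 1.53 -1.74 -2.963
endloop
endfacet
facet normal -0.024 -0.743 -0.669
outer loop
vertex 0.788 -1.341 -3.38
vertex 1.53 -1.74 -2.963
vertex -0.028 -2.029 -2.586
endloop
endfacet
facet normal -0.024 -0.743 -0.669
outer loop
vertex -0.028 -2.029 -2.586
vertex 1.53 -1.74 -2.963
vertex 0.713 -2.428 -2.169
endloop
endfacet
facet normal -0.614 -0.517 0.596
outer loop
vertex -0.028 -2.029 -2.586
vertex 0.713 -2.428 -2.169
vertex 0.362 -1.624 -1.833
endloop
endfacet
facet normal 0.614 0.518 -0.596
outer loop
vertex 1.53 -1.74 -2.963
vertex 1.178 -0.936 -2.627
vertex 1.92 -1.335 -2.21
endloop
endfacet
facet normal 0.671 -0.739 0.050
outer loop
vertex 1.53 -1.74 -2.963
vertex 1.92 -1.335 -2.21
vertex 0.713 -2.428 -2.169
endloop
endfacet
facet normal 0.671 -0.740 0.049
outer loop
vertex 0.713 -2.428 -2.169
vertex 1.92 -1.335 -2.21
vertex 1.104 -2.023 -1.416
endloop
endfacet
facet normal -0.613 -0.517 0.597
outer loop
vertex 0.713 -2.428 -2.169
vertex 1.104 -2.023 -1.416
vertex 0.362 -1.624 -1.833
endloop
endfacet
facet normal 0.614 0.518 -0.596
outer loop
vertex 1.92 -1.335 -2.21
vertex 1.178 -0.936 -2.627
vertex 1.568 -0.531 -1.874
endloop
endfacet
facet normal 0.696 0.004 0.718
outer loop
vertex 1.92 -1.335 -2.21
vertex 1.568 -0.531 -1.874
vertex 1.104 -2.023 -1.416
endloop
endfacet
facet normal 0.696 0.004 0.718
outer loop
vertex 1.104 -2.023 -1.416
vertex 1.568 -0.531 -1.874
vertex 0.752 -1.219 -1.08
endloop
endfacet
facet normal -0.614 -0.518 0.596
outer loop
vertex 1.104 -2.023 -1.416
vertex 0.752 -1.219 -1.08
vertex 0.362 -1.624 -1.833
endloop
endfacet
facet normal -0.623 -0.380 0.683
outer loop
vertex 0.218 -1.728 3.32
vertex -0.666 -1.159 2.831
vertex -0.151 -3.382 2.063
endloop
endfacet
facet normal 0.762 -0.491 0.422
outer loop
vertex 0.866 -2.761 0.949
vertex 0.218 -1.728 3.32
vertex -0.151 -3.382 2.063
endloop
endfacet
facet normal -0.624 -0.380 0.683
outer loop
vertex -0.151 -3.382 2.063
vertex -0.666 -1.159 2.831
vertex -1.035 -2.812 1.573
endloop
endfacet
facet normal -0.175 -0.784 -0.596
outer loop
vertex -1.035 -2.812 1.573
vertex 0.866 -2.761 0.949
vertex -0.151 -3.382 2.063
endloop
endfacet
facet normal 0.175 0.784 0.596
outer loop
vertex 0.218 -1.728 3.32
vertex 0.351 -0.538 1.717
vertex -0.666 -1.159 2.831
endloop
endfacet
facet normal 0.762 -0.491 0.422
outer loop
vertex 1.235 -1.108 2.207
vertex 0.218 -1.728 3.32
vertex 0.866 -2.761 0.949
endloop
endfacet
facet normal 0.175 0.784 0.596
outer loop
vertex 1.235 -1.108 2.207
vertex 0.351 -0.538 1.717
vertex 0.218 -1.728 3.32
endloop
endfacet
facet normal -0.762 0.491 -0.422
outer loop
vertex -0.666 -1.159 2.831
vertex 0.351 -0.538 1.717
vertex -1.035 -2.812 1.573
endloop
endfacet
facet normal -0.175 -0.784 -0.596
outer loop
vertex -0.018 -2.192 0.46
vertex 0.866 -2.761 0.949
vertex -1.035 -2.812 1.573
endloop
endfacet
facet normal -0.762 0.491 -0.423
outer loop
vertex -1.035 -2.812 1.573
vertex 0.351 -0.538 1.717
vertex -0.018 -2.192 0.46
endloop
endfacet
facet normal 0.623 0.381 -0.683
outer loop
vertex -0.018 -2.192 0.46
vertex 1.235 -1.108 2.207
vertex 0.866 -2.761 0.949
endloop
endfacet
facet normal 0.624 0.380 -0.683
outer loop
vertex 0.351 -0.538 1.717
vertex 1.235 -1.108 2.207
vertex -0.018 -2.192 0.46
endloop
endfacet

endsolid


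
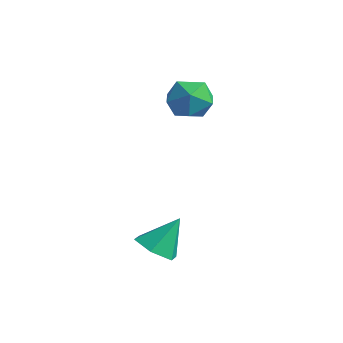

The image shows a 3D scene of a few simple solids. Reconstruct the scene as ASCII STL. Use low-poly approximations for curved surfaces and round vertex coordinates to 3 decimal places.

solid 
facet normal -0.156 -0.578 -0.801
outer loop
vertex 0.811 -1.602 -2.223
vertex -0.083 -1.596 -2.053
vertex 0.282 -0.956 -2.586
endloop
endfacet
facet normal 0.784 0.619 -0.042
outer loop
vertex 0.811 -1.602 -2.223
vertex 0.282 -0.956 -2.586
vertex 0.163 -0.684 -0.787
endloop
endfacet
facet normal -0.156 -0.578 -0.801
outer loop
vertex 0.282 -0.956 -2.586
vertex -0.083 -1.596 -2.053
vertex -0.612 -0.95 -2.416
endloop
endfacet
facet normal -0.022 0.988 -0.151
outer loop
vertex 0.282 -0.956 -2.586
vertex -0.612 -0.95 -2.416
vertex 0.163 -0.684 -0.787
endloop
endfacet
facet normal -0.156 -0.578 -0.801
outer loop
vertex -0.612 -0.95 -2.416
vertex -0.083 -1.596 -2.053
vertex -0.977 -1.591 -1.883
endloop
endfacet
facet normal -0.738 0.627 0.249
outer loop
vertex -0.612 -0.95 -2.416
vertex -0.977 -1.591 -1.883
vertex 0.163 -0.684 -0.787
endloop
endfacet
facet normal -0.156 -0.578 -0.801
outer loop
vertex -0.977 -1.591 -1.883
vertex -0.083 -1.596 -2.053
vertex -0.449 -2.237 -1.52
endloop
endfacet
facet normal -0.646 -0.103 0.757
outer loop
vertex -0.977 -1.591 -1.883
vertex -0.449 -2.237 -1.52
vertex 0.163 -0.684 -0.787
endloop
endfacet
facet normal -0.156 -0.578 -0.801
outer loop
vertex -0.449 -2.237 -1.52
vertex -0.083 -1.596 -2.053
vertex 0.445 -2.242 -1.69
endloop
endfacet
facet normal 0.162 -0.473 0.866
outer loop
vertex -0.449 -2.237 -1.52
vertex 0.445 -2.242 -1.69
vertex 0.163 -0.684 -0.787
endloop
endfacet
facet normal -0.156 -0.578 -0.801
outer loop
vertex 0.445 -2.242 -1.69
vertex -0.083 -1.596 -2.053
vertex 0.811 -1.602 -2.223
endloop
endfacet
facet normal 0.877 -0.112 0.467
outer loop
vertex 0.445 -2.242 -1.69
vertex 0.811 -1.602 -2.223
vertex 0.163 -0.684 -0.787
endloop
endfacet
facet normal 0.202 -0.127 0.971
outer loop
vertex -3.107 3.266 3.325
vertex -3.792 2.484 3.365
vertex -2.796 2.291 3.133
endloop
endfacet
facet normal 0.772 0.123 0.624
outer loop
vertex -3.107 3.266 3.325
vertex -2.796 2.291 3.133
vertex -2.445 3.074 2.544
endloop
endfacet
facet normal 0.590 0.742 0.318
outer loop
vertex -3.107 3.266 3.325
vertex -2.445 3.074 2.544
vertex -3.225 3.751 2.411
endloop
endfacet
facet normal -0.093 0.875 0.476
outer loop
vertex -3.107 3.266 3.325
vertex -3.225 3.751 2.411
vertex -4.058 3.386 2.919
endloop
endfacet
facet normal -0.333 0.337 0.880
outer loop
vertex -3.107 3.266 3.325
vertex -4.058 3.386 2.919
vertex -3.792 2.484 3.365
endloop
endfacet
facet normal 0.935 -0.340 0.106
outer loop
vertex -2.445 3.074 2.544
vertex -2.796 2.291 3.133
vertex -2.722 2.174 2.101
endloop
endfacet
facet normal 0.011 -0.744 0.668
outer loop
vertex -2.796 2.291 3.133
vertex -3.792 2.484 3.365
vertex -3.555 1.809 2.609
endloop
endfacet
facet normal -0.853 0.006 0.521
outer loop
vertex -3.792 2.484 3.365
vertex -4.058 3.386 2.919
vertex -4.335 2.486 2.476
endloop
endfacet
facet normal -0.465 0.876 -0.133
outer loop
vertex -4.058 3.386 2.919
vertex -3.225 3.751 2.411
vertex -3.984 3.269 1.887
endloop
endfacet
facet normal 0.641 0.662 -0.390
outer loop
vertex -3.225 3.751 2.411
vertex -2.445 3.074 2.544
vertex -2.988 3.076 1.655
endloop
endfacet
facet normal 0.093 -0.875 -0.476
outer loop
vertex -3.673 2.294 1.695
vertex -2.722 2.174 2.101
vertex -3.555 1.809 2.609
endloop
endfacet
facet normal -0.590 -0.742 -0.318
outer loop
vertex -3.673 2.294 1.695
vertex -3.555 1.809 2.609
vertex -4.335 2.486 2.476
endloop
endfacet
facet normal -0.772 -0.123 -0.624
outer loop
vertex -3.673 2.294 1.695
vertex -4.335 2.486 2.476
vertex -3.984 3.269 1.887
endloop
endfacet
facet normal -0.202 0.127 -0.971
outer loop
vertex -3.673 2.294 1.695
vertex -3.984 3.269 1.887
vertex -2.988 3.076 1.655
endloop
endfacet
facet normal 0.333 -0.337 -0.880
outer loop
vertex -3.673 2.294 1.695
vertex -2.988 3.076 1.655
vertex -2.722 2.174 2.101
endloop
endfacet
facet normal 0.465 -0.876 0.133
outer loop
vertex -3.555 1.809 2.609
vertex -2.722 2.174 2.101
vertex -2.796 2.291 3.133
endloop
endfacet
facet normal -0.641 -0.662 0.390
outer loop
vertex -4.335 2.486 2.476
vertex -3.555 1.809 2.609
vertex -3.792 2.484 3.365
endloop
endfacet
facet normal -0.935 0.340 -0.106
outer loop
vertex -3.984 3.269 1.887
vertex -4.335 2.486 2.476
vertex -4.058 3.386 2.919
endloop
endfacet
facet normal -0.011 0.744 -0.668
outer loop
vertex -2.988 3.076 1.655
vertex -3.984 3.269 1.887
vertex -3.225 3.751 2.411
endloop
endfacet
facet normal 0.853 -0.006 -0.521
outer loop
vertex -2.722 2.174 2.101
vertex -2.988 3.076 1.655
vertex -2.445 3.074 2.544
endloop
endfacet

endsolid


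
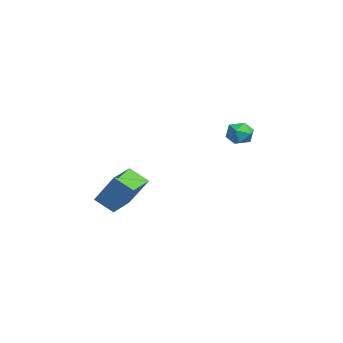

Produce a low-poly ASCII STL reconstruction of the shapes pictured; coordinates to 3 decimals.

solid 
facet normal -0.303 0.852 -0.427
outer loop
vertex -3.138 2.853 0.995
vertex -3.777 2.692 1.128
vertex -3.419 3.044 1.576
endloop
endfacet
facet normal 0.344 0.929 -0.139
outer loop
vertex -3.138 2.853 0.995
vertex -3.419 3.044 1.576
vertex -2.788 2.809 1.568
endloop
endfacet
facet normal 0.777 0.449 -0.440
outer loop
vertex -3.138 2.853 0.995
vertex -2.788 2.809 1.568
vertex -2.757 2.312 1.116
endloop
endfacet
facet normal 0.398 0.076 -0.914
outer loop
vertex -3.138 2.853 0.995
vertex -2.757 2.312 1.116
vertex -3.368 2.239 0.844
endloop
endfacet
facet normal -0.270 0.324 -0.907
outer loop
vertex -3.138 2.853 0.995
vertex -3.368 2.239 0.844
vertex -3.777 2.692 1.128
endloop
endfacet
facet normal 0.296 0.776 0.556
outer loop
vertex -2.788 2.809 1.568
vertex -3.419 3.044 1.576
vertex -3.212 2.621 2.056
endloop
endfacet
facet normal -0.753 0.651 0.090
outer loop
vertex -3.419 3.044 1.576
vertex -3.777 2.692 1.128
vertex -3.823 2.548 1.784
endloop
endfacet
facet normal -0.700 -0.202 -0.686
outer loop
vertex -3.777 2.692 1.128
vertex -3.368 2.239 0.844
vertex -3.792 2.051 1.332
endloop
endfacet
facet normal 0.383 -0.605 -0.698
outer loop
vertex -3.368 2.239 0.844
vertex -2.757 2.312 1.116
vertex -3.161 1.816 1.324
endloop
endfacet
facet normal 0.998 -0.001 0.070
outer loop
vertex -2.757 2.312 1.116
vertex -2.788 2.809 1.568
vertex -2.803 2.168 1.772
endloop
endfacet
facet normal -0.398 -0.076 0.914
outer loop
vertex -3.442 2.007 1.905
vertex -3.212 2.621 2.056
vertex -3.823 2.548 1.784
endloop
endfacet
facet normal -0.777 -0.449 0.440
outer loop
vertex -3.442 2.007 1.905
vertex -3.823 2.548 1.784
vertex -3.792 2.051 1.332
endloop
endfacet
facet normal -0.344 -0.929 0.139
outer loop
vertex -3.442 2.007 1.905
vertex -3.792 2.051 1.332
vertex -3.161 1.816 1.324
endloop
endfacet
facet normal 0.303 -0.852 0.427
outer loop
vertex -3.442 2.007 1.905
vertex -3.161 1.816 1.324
vertex -2.803 2.168 1.772
endloop
endfacet
facet normal 0.270 -0.324 0.907
outer loop
vertex -3.442 2.007 1.905
vertex -2.803 2.168 1.772
vertex -3.212 2.621 2.056
endloop
endfacet
facet normal -0.383 0.605 0.698
outer loop
vertex -3.823 2.548 1.784
vertex -3.212 2.621 2.056
vertex -3.419 3.044 1.576
endloop
endfacet
facet normal -0.998 0.001 -0.070
outer loop
vertex -3.792 2.051 1.332
vertex -3.823 2.548 1.784
vertex -3.777 2.692 1.128
endloop
endfacet
facet normal -0.296 -0.776 -0.556
outer loop
vertex -3.161 1.816 1.324
vertex -3.792 2.051 1.332
vertex -3.368 2.239 0.844
endloop
endfacet
facet normal 0.753 -0.651 -0.090
outer loop
vertex -2.803 2.168 1.772
vertex -3.161 1.816 1.324
vertex -2.757 2.312 1.116
endloop
endfacet
facet normal 0.700 0.202 0.686
outer loop
vertex -3.212 2.621 2.056
vertex -2.803 2.168 1.772
vertex -2.788 2.809 1.568
endloop
endfacet
facet normal -0.443 -0.704 0.555
outer loop
vertex -1.386 -3.072 -0.097
vertex -2.598 -2.276 -0.054
vertex -1.923 -3.816 -1.468
endloop
endfacet
facet normal 0.835 -0.549 -0.029
outer loop
vertex -1.462 -3.084 -2.046
vertex -1.386 -3.072 -0.097
vertex -1.923 -3.816 -1.468
endloop
endfacet
facet normal -0.443 -0.704 0.555
outer loop
vertex -1.923 -3.816 -1.468
vertex -2.598 -2.276 -0.054
vertex -3.134 -3.02 -1.426
endloop
endfacet
facet normal -0.325 -0.451 -0.831
outer loop
vertex -3.134 -3.02 -1.426
vertex -1.462 -3.084 -2.046
vertex -1.923 -3.816 -1.468
endloop
endfacet
facet normal 0.326 0.451 0.831
outer loop
vertex -1.386 -3.072 -0.097
vertex -2.137 -1.544 -0.632
vertex -2.598 -2.276 -0.054
endloop
endfacet
facet normal 0.836 -0.548 -0.029
outer loop
vertex -0.926 -2.34 -0.674
vertex -1.386 -3.072 -0.097
vertex -1.462 -3.084 -2.046
endloop
endfacet
facet normal 0.325 0.451 0.831
outer loop
vertex -0.926 -2.34 -0.674
vertex -2.137 -1.544 -0.632
vertex -1.386 -3.072 -0.097
endloop
endfacet
facet normal -0.835 0.549 0.029
outer loop
vertex -2.598 -2.276 -0.054
vertex -2.137 -1.544 -0.632
vertex -3.134 -3.02 -1.426
endloop
endfacet
facet normal -0.325 -0.451 -0.831
outer loop
vertex -2.674 -2.288 -2.003
vertex -1.462 -3.084 -2.046
vertex -3.134 -3.02 -1.426
endloop
endfacet
facet normal -0.836 0.548 0.030
outer loop
vertex -3.134 -3.02 -1.426
vertex -2.137 -1.544 -0.632
vertex -2.674 -2.288 -2.003
endloop
endfacet
facet normal 0.443 0.704 -0.555
outer loop
vertex -2.674 -2.288 -2.003
vertex -0.926 -2.34 -0.674
vertex -1.462 -3.084 -2.046
endloop
endfacet
facet normal 0.443 0.704 -0.555
outer loop
vertex -2.137 -1.544 -0.632
vertex -0.926 -2.34 -0.674
vertex -2.674 -2.288 -2.003
endloop
endfacet

endsolid


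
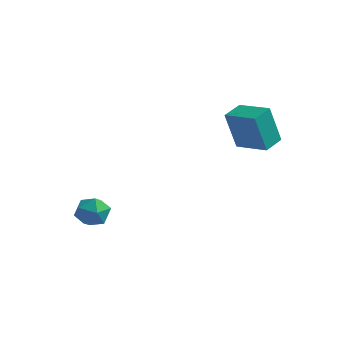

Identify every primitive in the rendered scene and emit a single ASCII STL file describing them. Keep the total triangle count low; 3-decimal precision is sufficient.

solid 
facet normal -0.982 0.124 -0.142
outer loop
vertex 0.486 0.696 4.616
vertex 0.576 1.692 4.863
vertex 0.801 1.118 2.801
endloop
endfacet
facet normal -0.088 -0.967 -0.240
outer loop
vertex 2.304 0.928 3.017
vertex 0.486 0.696 4.616
vertex 0.801 1.118 2.801
endloop
endfacet
facet normal -0.982 0.124 -0.142
outer loop
vertex 0.801 1.118 2.801
vertex 0.576 1.692 4.863
vertex 0.891 2.114 3.048
endloop
endfacet
facet normal 0.166 0.223 -0.960
outer loop
vertex 0.891 2.114 3.048
vertex 2.304 0.928 3.017
vertex 0.801 1.118 2.801
endloop
endfacet
facet normal -0.166 -0.223 0.960
outer loop
vertex 0.486 0.696 4.616
vertex 2.079 1.502 5.079
vertex 0.576 1.692 4.863
endloop
endfacet
facet normal -0.088 -0.967 -0.240
outer loop
vertex 1.989 0.506 4.832
vertex 0.486 0.696 4.616
vertex 2.304 0.928 3.017
endloop
endfacet
facet normal -0.166 -0.223 0.960
outer loop
vertex 1.989 0.506 4.832
vertex 2.079 1.502 5.079
vertex 0.486 0.696 4.616
endloop
endfacet
facet normal 0.088 0.967 0.240
outer loop
vertex 0.576 1.692 4.863
vertex 2.079 1.502 5.079
vertex 0.891 2.114 3.048
endloop
endfacet
facet normal 0.166 0.223 -0.960
outer loop
vertex 2.394 1.924 3.264
vertex 2.304 0.928 3.017
vertex 0.891 2.114 3.048
endloop
endfacet
facet normal 0.088 0.967 0.240
outer loop
vertex 0.891 2.114 3.048
vertex 2.079 1.502 5.079
vertex 2.394 1.924 3.264
endloop
endfacet
facet normal 0.982 -0.124 0.142
outer loop
vertex 2.394 1.924 3.264
vertex 1.989 0.506 4.832
vertex 2.304 0.928 3.017
endloop
endfacet
facet normal 0.982 -0.124 0.142
outer loop
vertex 2.079 1.502 5.079
vertex 1.989 0.506 4.832
vertex 2.394 1.924 3.264
endloop
endfacet
facet normal -0.310 0.445 0.840
outer loop
vertex -3.715 -1.943 -0.215
vertex -4.276 -2.545 -0.103
vertex -3.514 -2.622 0.219
endloop
endfacet
facet normal 0.382 0.575 0.723
outer loop
vertex -3.715 -1.943 -0.215
vertex -3.514 -2.622 0.219
vertex -2.973 -2.301 -0.322
endloop
endfacet
facet normal 0.443 0.892 0.087
outer loop
vertex -3.715 -1.943 -0.215
vertex -2.973 -2.301 -0.322
vertex -3.399 -2.025 -0.98
endloop
endfacet
facet normal -0.212 0.959 -0.190
outer loop
vertex -3.715 -1.943 -0.215
vertex -3.399 -2.025 -0.98
vertex -4.205 -2.176 -0.844
endloop
endfacet
facet normal -0.677 0.682 0.275
outer loop
vertex -3.715 -1.943 -0.215
vertex -4.205 -2.176 -0.844
vertex -4.276 -2.545 -0.103
endloop
endfacet
facet normal 0.721 -0.051 0.691
outer loop
vertex -2.973 -2.301 -0.322
vertex -3.514 -2.622 0.219
vertex -3.075 -3.124 -0.276
endloop
endfacet
facet normal -0.398 -0.260 0.880
outer loop
vertex -3.514 -2.622 0.219
vertex -4.276 -2.545 -0.103
vertex -3.881 -3.275 -0.14
endloop
endfacet
facet normal -0.992 0.121 -0.035
outer loop
vertex -4.276 -2.545 -0.103
vertex -4.205 -2.176 -0.844
vertex -4.307 -2.999 -0.798
endloop
endfacet
facet normal -0.239 0.568 -0.788
outer loop
vertex -4.205 -2.176 -0.844
vertex -3.399 -2.025 -0.98
vertex -3.766 -2.678 -1.339
endloop
endfacet
facet normal 0.821 0.461 -0.338
outer loop
vertex -3.399 -2.025 -0.98
vertex -2.973 -2.301 -0.322
vertex -3.004 -2.755 -1.017
endloop
endfacet
facet normal 0.212 -0.959 0.190
outer loop
vertex -3.565 -3.357 -0.905
vertex -3.075 -3.124 -0.276
vertex -3.881 -3.275 -0.14
endloop
endfacet
facet normal -0.443 -0.892 -0.087
outer loop
vertex -3.565 -3.357 -0.905
vertex -3.881 -3.275 -0.14
vertex -4.307 -2.999 -0.798
endloop
endfacet
facet normal -0.382 -0.575 -0.723
outer loop
vertex -3.565 -3.357 -0.905
vertex -4.307 -2.999 -0.798
vertex -3.766 -2.678 -1.339
endloop
endfacet
facet normal 0.310 -0.445 -0.840
outer loop
vertex -3.565 -3.357 -0.905
vertex -3.766 -2.678 -1.339
vertex -3.004 -2.755 -1.017
endloop
endfacet
facet normal 0.677 -0.682 -0.275
outer loop
vertex -3.565 -3.357 -0.905
vertex -3.004 -2.755 -1.017
vertex -3.075 -3.124 -0.276
endloop
endfacet
facet normal 0.239 -0.568 0.788
outer loop
vertex -3.881 -3.275 -0.14
vertex -3.075 -3.124 -0.276
vertex -3.514 -2.622 0.219
endloop
endfacet
facet normal -0.821 -0.461 0.338
outer loop
vertex -4.307 -2.999 -0.798
vertex -3.881 -3.275 -0.14
vertex -4.276 -2.545 -0.103
endloop
endfacet
facet normal -0.721 0.051 -0.691
outer loop
vertex -3.766 -2.678 -1.339
vertex -4.307 -2.999 -0.798
vertex -4.205 -2.176 -0.844
endloop
endfacet
facet normal 0.398 0.260 -0.880
outer loop
vertex -3.004 -2.755 -1.017
vertex -3.766 -2.678 -1.339
vertex -3.399 -2.025 -0.98
endloop
endfacet
facet normal 0.992 -0.121 0.035
outer loop
vertex -3.075 -3.124 -0.276
vertex -3.004 -2.755 -1.017
vertex -2.973 -2.301 -0.322
endloop
endfacet

endsolid


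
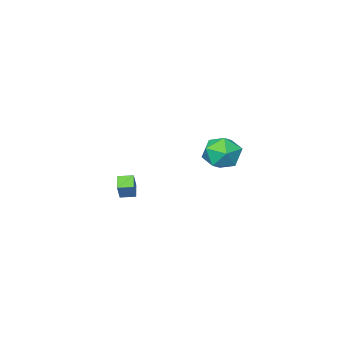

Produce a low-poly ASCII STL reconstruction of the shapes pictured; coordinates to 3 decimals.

solid 
facet normal -0.642 0.708 -0.293
outer loop
vertex -4.066 -0.08 -3.97
vertex -5.01 -0.896 -3.874
vertex -4.686 -0.195 -2.889
endloop
endfacet
facet normal -0.090 0.994 0.054
outer loop
vertex -4.066 -0.08 -3.97
vertex -4.686 -0.195 -2.889
vertex -3.44 -0.083 -2.886
endloop
endfacet
facet normal 0.508 0.811 -0.291
outer loop
vertex -4.066 -0.08 -3.97
vertex -3.44 -0.083 -2.886
vertex -2.993 -0.716 -3.869
endloop
endfacet
facet normal 0.323 0.410 -0.853
outer loop
vertex -4.066 -0.08 -3.97
vertex -2.993 -0.716 -3.869
vertex -3.963 -1.219 -4.479
endloop
endfacet
facet normal -0.387 0.347 -0.854
outer loop
vertex -4.066 -0.08 -3.97
vertex -3.963 -1.219 -4.479
vertex -5.01 -0.896 -3.874
endloop
endfacet
facet normal -0.065 0.705 0.706
outer loop
vertex -3.44 -0.083 -2.886
vertex -4.686 -0.195 -2.889
vertex -3.997 -0.901 -2.121
endloop
endfacet
facet normal -0.960 0.242 0.144
outer loop
vertex -4.686 -0.195 -2.889
vertex -5.01 -0.896 -3.874
vertex -4.967 -1.404 -2.731
endloop
endfacet
facet normal -0.547 -0.342 -0.764
outer loop
vertex -5.01 -0.896 -3.874
vertex -3.963 -1.219 -4.479
vertex -4.52 -2.037 -3.714
endloop
endfacet
facet normal 0.603 -0.240 -0.761
outer loop
vertex -3.963 -1.219 -4.479
vertex -2.993 -0.716 -3.869
vertex -3.274 -1.925 -3.711
endloop
endfacet
facet normal 0.901 0.408 0.147
outer loop
vertex -2.993 -0.716 -3.869
vertex -3.44 -0.083 -2.886
vertex -2.95 -1.224 -2.726
endloop
endfacet
facet normal -0.323 -0.410 0.853
outer loop
vertex -3.894 -2.04 -2.63
vertex -3.997 -0.901 -2.121
vertex -4.967 -1.404 -2.731
endloop
endfacet
facet normal -0.508 -0.811 0.291
outer loop
vertex -3.894 -2.04 -2.63
vertex -4.967 -1.404 -2.731
vertex -4.52 -2.037 -3.714
endloop
endfacet
facet normal 0.090 -0.994 -0.054
outer loop
vertex -3.894 -2.04 -2.63
vertex -4.52 -2.037 -3.714
vertex -3.274 -1.925 -3.711
endloop
endfacet
facet normal 0.642 -0.708 0.293
outer loop
vertex -3.894 -2.04 -2.63
vertex -3.274 -1.925 -3.711
vertex -2.95 -1.224 -2.726
endloop
endfacet
facet normal 0.387 -0.347 0.854
outer loop
vertex -3.894 -2.04 -2.63
vertex -2.95 -1.224 -2.726
vertex -3.997 -0.901 -2.121
endloop
endfacet
facet normal -0.603 0.240 0.761
outer loop
vertex -4.967 -1.404 -2.731
vertex -3.997 -0.901 -2.121
vertex -4.686 -0.195 -2.889
endloop
endfacet
facet normal -0.901 -0.408 -0.147
outer loop
vertex -4.52 -2.037 -3.714
vertex -4.967 -1.404 -2.731
vertex -5.01 -0.896 -3.874
endloop
endfacet
facet normal 0.065 -0.705 -0.706
outer loop
vertex -3.274 -1.925 -3.711
vertex -4.52 -2.037 -3.714
vertex -3.963 -1.219 -4.479
endloop
endfacet
facet normal 0.960 -0.242 -0.144
outer loop
vertex -2.95 -1.224 -2.726
vertex -3.274 -1.925 -3.711
vertex -2.993 -0.716 -3.869
endloop
endfacet
facet normal 0.547 0.342 0.764
outer loop
vertex -3.997 -0.901 -2.121
vertex -2.95 -1.224 -2.726
vertex -3.44 -0.083 -2.886
endloop
endfacet
facet normal -0.738 0.669 0.088
outer loop
vertex 2.751 -0.308 -2.741
vertex 3.254 0.307 -3.205
vertex 2.299 -0.678 -3.72
endloop
endfacet
facet normal -0.546 -0.668 0.505
outer loop
vertex 2.926 -1.247 -3.795
vertex 2.751 -0.308 -2.741
vertex 2.299 -0.678 -3.72
endloop
endfacet
facet normal -0.738 0.669 0.088
outer loop
vertex 2.299 -0.678 -3.72
vertex 3.254 0.307 -3.205
vertex 2.802 -0.063 -4.184
endloop
endfacet
facet normal -0.397 -0.324 -0.859
outer loop
vertex 2.802 -0.063 -4.184
vertex 2.926 -1.247 -3.795
vertex 2.299 -0.678 -3.72
endloop
endfacet
facet normal 0.397 0.324 0.859
outer loop
vertex 2.751 -0.308 -2.741
vertex 3.881 -0.262 -3.28
vertex 3.254 0.307 -3.205
endloop
endfacet
facet normal -0.546 -0.668 0.505
outer loop
vertex 3.378 -0.877 -2.816
vertex 2.751 -0.308 -2.741
vertex 2.926 -1.247 -3.795
endloop
endfacet
facet normal 0.397 0.324 0.859
outer loop
vertex 3.378 -0.877 -2.816
vertex 3.881 -0.262 -3.28
vertex 2.751 -0.308 -2.741
endloop
endfacet
facet normal 0.546 0.668 -0.505
outer loop
vertex 3.254 0.307 -3.205
vertex 3.881 -0.262 -3.28
vertex 2.802 -0.063 -4.184
endloop
endfacet
facet normal -0.397 -0.324 -0.859
outer loop
vertex 3.429 -0.632 -4.259
vertex 2.926 -1.247 -3.795
vertex 2.802 -0.063 -4.184
endloop
endfacet
facet normal 0.546 0.668 -0.505
outer loop
vertex 2.802 -0.063 -4.184
vertex 3.881 -0.262 -3.28
vertex 3.429 -0.632 -4.259
endloop
endfacet
facet normal 0.738 -0.669 -0.088
outer loop
vertex 3.429 -0.632 -4.259
vertex 3.378 -0.877 -2.816
vertex 2.926 -1.247 -3.795
endloop
endfacet
facet normal 0.738 -0.669 -0.088
outer loop
vertex 3.881 -0.262 -3.28
vertex 3.378 -0.877 -2.816
vertex 3.429 -0.632 -4.259
endloop
endfacet

endsolid


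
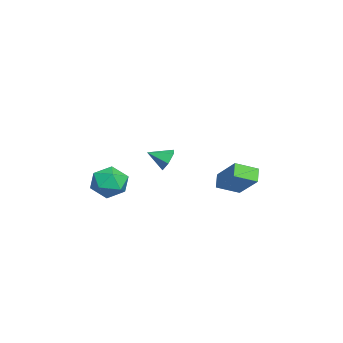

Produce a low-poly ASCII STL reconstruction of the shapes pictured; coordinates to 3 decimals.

solid 
facet normal 0.014 0.512 0.859
outer loop
vertex 1.455 -2.809 -1.859
vertex 1.075 -3.658 -1.347
vertex 2.124 -3.523 -1.445
endloop
endfacet
facet normal 0.528 0.738 0.420
outer loop
vertex 1.455 -2.809 -1.859
vertex 2.124 -3.523 -1.445
vertex 2.314 -3.112 -2.406
endloop
endfacet
facet normal 0.220 0.958 -0.185
outer loop
vertex 1.455 -2.809 -1.859
vertex 2.314 -3.112 -2.406
vertex 1.382 -2.994 -2.902
endloop
endfacet
facet normal -0.484 0.867 -0.120
outer loop
vertex 1.455 -2.809 -1.859
vertex 1.382 -2.994 -2.902
vertex 0.617 -3.331 -2.248
endloop
endfacet
facet normal -0.612 0.591 0.526
outer loop
vertex 1.455 -2.809 -1.859
vertex 0.617 -3.331 -2.248
vertex 1.075 -3.658 -1.347
endloop
endfacet
facet normal 0.947 0.180 0.264
outer loop
vertex 2.314 -3.112 -2.406
vertex 2.124 -3.523 -1.445
vertex 2.463 -4.149 -2.232
endloop
endfacet
facet normal 0.115 -0.186 0.976
outer loop
vertex 2.124 -3.523 -1.445
vertex 1.075 -3.658 -1.347
vertex 1.698 -4.486 -1.578
endloop
endfacet
facet normal -0.898 -0.056 0.436
outer loop
vertex 1.075 -3.658 -1.347
vertex 0.617 -3.331 -2.248
vertex 0.766 -4.368 -2.074
endloop
endfacet
facet normal -0.692 0.390 -0.608
outer loop
vertex 0.617 -3.331 -2.248
vertex 1.382 -2.994 -2.902
vertex 0.956 -3.957 -3.035
endloop
endfacet
facet normal 0.448 0.537 -0.715
outer loop
vertex 1.382 -2.994 -2.902
vertex 2.314 -3.112 -2.406
vertex 2.005 -3.822 -3.133
endloop
endfacet
facet normal 0.484 -0.867 0.120
outer loop
vertex 1.625 -4.671 -2.621
vertex 2.463 -4.149 -2.232
vertex 1.698 -4.486 -1.578
endloop
endfacet
facet normal -0.220 -0.958 0.185
outer loop
vertex 1.625 -4.671 -2.621
vertex 1.698 -4.486 -1.578
vertex 0.766 -4.368 -2.074
endloop
endfacet
facet normal -0.528 -0.738 -0.420
outer loop
vertex 1.625 -4.671 -2.621
vertex 0.766 -4.368 -2.074
vertex 0.956 -3.957 -3.035
endloop
endfacet
facet normal -0.014 -0.512 -0.859
outer loop
vertex 1.625 -4.671 -2.621
vertex 0.956 -3.957 -3.035
vertex 2.005 -3.822 -3.133
endloop
endfacet
facet normal 0.612 -0.591 -0.526
outer loop
vertex 1.625 -4.671 -2.621
vertex 2.005 -3.822 -3.133
vertex 2.463 -4.149 -2.232
endloop
endfacet
facet normal 0.692 -0.390 0.608
outer loop
vertex 1.698 -4.486 -1.578
vertex 2.463 -4.149 -2.232
vertex 2.124 -3.523 -1.445
endloop
endfacet
facet normal -0.448 -0.537 0.715
outer loop
vertex 0.766 -4.368 -2.074
vertex 1.698 -4.486 -1.578
vertex 1.075 -3.658 -1.347
endloop
endfacet
facet normal -0.947 -0.180 -0.264
outer loop
vertex 0.956 -3.957 -3.035
vertex 0.766 -4.368 -2.074
vertex 0.617 -3.331 -2.248
endloop
endfacet
facet normal -0.115 0.186 -0.976
outer loop
vertex 2.005 -3.822 -3.133
vertex 0.956 -3.957 -3.035
vertex 1.382 -2.994 -2.902
endloop
endfacet
facet normal 0.898 0.056 -0.436
outer loop
vertex 2.463 -4.149 -2.232
vertex 2.005 -3.822 -3.133
vertex 2.314 -3.112 -2.406
endloop
endfacet
facet normal -0.060 0.893 -0.447
outer loop
vertex -2.393 -1.453 -2.871
vertex -2.816 -1.199 -2.306
vertex -2.069 -1.133 -2.275
endloop
endfacet
facet normal 0.819 -0.555 -0.147
outer loop
vertex -2.393 -1.453 -2.871
vertex -2.069 -1.133 -2.275
vertex -2.744 -2.261 -1.774
endloop
endfacet
facet normal -0.060 0.893 -0.447
outer loop
vertex -2.069 -1.133 -2.275
vertex -2.816 -1.199 -2.306
vertex -2.492 -0.879 -1.71
endloop
endfacet
facet normal 0.752 -0.167 0.638
outer loop
vertex -2.069 -1.133 -2.275
vertex -2.492 -0.879 -1.71
vertex -2.744 -2.261 -1.774
endloop
endfacet
facet normal -0.059 0.893 -0.447
outer loop
vertex -2.492 -0.879 -1.71
vertex -2.816 -1.199 -2.306
vertex -3.238 -0.944 -1.741
endloop
endfacet
facet normal -0.038 -0.039 0.999
outer loop
vertex -2.492 -0.879 -1.71
vertex -3.238 -0.944 -1.741
vertex -2.744 -2.261 -1.774
endloop
endfacet
facet normal -0.059 0.893 -0.447
outer loop
vertex -3.238 -0.944 -1.741
vertex -2.816 -1.199 -2.306
vertex -3.562 -1.264 -2.337
endloop
endfacet
facet normal -0.761 -0.300 0.575
outer loop
vertex -3.238 -0.944 -1.741
vertex -3.562 -1.264 -2.337
vertex -2.744 -2.261 -1.774
endloop
endfacet
facet normal -0.059 0.893 -0.447
outer loop
vertex -3.562 -1.264 -2.337
vertex -2.816 -1.199 -2.306
vertex -3.139 -1.519 -2.902
endloop
endfacet
facet normal -0.695 -0.688 -0.209
outer loop
vertex -3.562 -1.264 -2.337
vertex -3.139 -1.519 -2.902
vertex -2.744 -2.261 -1.774
endloop
endfacet
facet normal -0.060 0.893 -0.447
outer loop
vertex -3.139 -1.519 -2.902
vertex -2.816 -1.199 -2.306
vertex -2.393 -1.453 -2.871
endloop
endfacet
facet normal 0.096 -0.816 -0.570
outer loop
vertex -3.139 -1.519 -2.902
vertex -2.393 -1.453 -2.871
vertex -2.744 -2.261 -1.774
endloop
endfacet
facet normal -0.751 0.024 0.659
outer loop
vertex 2.823 1.556 -1.077
vertex 3.882 2.435 0.098
vertex 2.436 2.667 -1.558
endloop
endfacet
facet normal -0.585 -0.485 -0.650
outer loop
vertex 3.098 2.645 -2.138
vertex 2.823 1.556 -1.077
vertex 2.436 2.667 -1.558
endloop
endfacet
facet normal -0.751 0.025 0.659
outer loop
vertex 2.436 2.667 -1.558
vertex 3.882 2.435 0.098
vertex 3.496 3.545 -0.383
endloop
endfacet
facet normal -0.303 0.874 -0.379
outer loop
vertex 3.496 3.545 -0.383
vertex 3.098 2.645 -2.138
vertex 2.436 2.667 -1.558
endloop
endfacet
facet normal 0.304 -0.874 0.380
outer loop
vertex 2.823 1.556 -1.077
vertex 4.544 2.413 -0.482
vertex 3.882 2.435 0.098
endloop
endfacet
facet normal -0.585 -0.485 -0.650
outer loop
vertex 3.484 1.535 -1.657
vertex 2.823 1.556 -1.077
vertex 3.098 2.645 -2.138
endloop
endfacet
facet normal 0.304 -0.874 0.379
outer loop
vertex 3.484 1.535 -1.657
vertex 4.544 2.413 -0.482
vertex 2.823 1.556 -1.077
endloop
endfacet
facet normal 0.585 0.485 0.650
outer loop
vertex 3.882 2.435 0.098
vertex 4.544 2.413 -0.482
vertex 3.496 3.545 -0.383
endloop
endfacet
facet normal -0.305 0.874 -0.379
outer loop
vertex 4.157 3.524 -0.963
vertex 3.098 2.645 -2.138
vertex 3.496 3.545 -0.383
endloop
endfacet
facet normal 0.585 0.485 0.650
outer loop
vertex 3.496 3.545 -0.383
vertex 4.544 2.413 -0.482
vertex 4.157 3.524 -0.963
endloop
endfacet
facet normal 0.752 -0.024 -0.659
outer loop
vertex 4.157 3.524 -0.963
vertex 3.484 1.535 -1.657
vertex 3.098 2.645 -2.138
endloop
endfacet
facet normal 0.751 -0.024 -0.660
outer loop
vertex 4.544 2.413 -0.482
vertex 3.484 1.535 -1.657
vertex 4.157 3.524 -0.963
endloop
endfacet

endsolid
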